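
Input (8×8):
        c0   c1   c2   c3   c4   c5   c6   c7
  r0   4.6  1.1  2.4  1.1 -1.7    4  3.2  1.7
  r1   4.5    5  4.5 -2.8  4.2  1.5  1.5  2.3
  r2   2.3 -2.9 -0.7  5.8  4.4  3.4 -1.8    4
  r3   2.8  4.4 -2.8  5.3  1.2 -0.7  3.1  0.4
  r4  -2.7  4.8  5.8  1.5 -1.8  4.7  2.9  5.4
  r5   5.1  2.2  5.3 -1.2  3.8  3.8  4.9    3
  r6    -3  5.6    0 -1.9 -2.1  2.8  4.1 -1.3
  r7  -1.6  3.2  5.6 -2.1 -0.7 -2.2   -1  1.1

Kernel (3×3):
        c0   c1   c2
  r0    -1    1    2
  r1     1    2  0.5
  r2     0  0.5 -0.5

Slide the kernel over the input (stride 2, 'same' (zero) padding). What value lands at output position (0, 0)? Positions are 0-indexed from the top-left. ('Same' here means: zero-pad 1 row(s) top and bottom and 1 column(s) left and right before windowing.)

9.5

The receptive field on the zero-padded input at this output position is [0 0 0 / 0 4.6 1.1 / 0 4.5 5]. Elementwise product with the kernel and sum: 0·-1 + 0·1 + 0·2 + 0·1 + 4.6·2 + 1.1·0.5 + 4.5·0.5 + 5·-0.5.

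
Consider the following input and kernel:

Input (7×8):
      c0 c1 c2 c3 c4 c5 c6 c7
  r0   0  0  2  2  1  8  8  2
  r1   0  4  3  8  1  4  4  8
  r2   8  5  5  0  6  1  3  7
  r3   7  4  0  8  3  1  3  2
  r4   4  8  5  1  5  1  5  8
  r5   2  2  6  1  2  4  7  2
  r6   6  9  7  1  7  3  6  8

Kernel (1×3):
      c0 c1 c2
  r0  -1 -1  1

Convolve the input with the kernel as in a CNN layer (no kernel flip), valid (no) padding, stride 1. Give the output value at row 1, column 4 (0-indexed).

-1

The receptive field on the input at this output position is [1 4 4]. Elementwise product with the kernel and sum: 1·-1 + 4·-1 + 4·1.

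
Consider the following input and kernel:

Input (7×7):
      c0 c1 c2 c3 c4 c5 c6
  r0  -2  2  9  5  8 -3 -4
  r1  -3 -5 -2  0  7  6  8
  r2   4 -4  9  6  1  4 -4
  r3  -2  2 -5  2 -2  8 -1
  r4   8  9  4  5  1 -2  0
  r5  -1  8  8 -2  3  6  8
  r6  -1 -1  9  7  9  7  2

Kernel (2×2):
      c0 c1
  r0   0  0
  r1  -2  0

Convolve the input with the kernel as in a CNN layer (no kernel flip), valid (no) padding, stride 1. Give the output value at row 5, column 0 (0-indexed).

The receptive field on the input at this output position is [-1 8 / -1 -1]. Elementwise product with the kernel and sum: -1·-2.

2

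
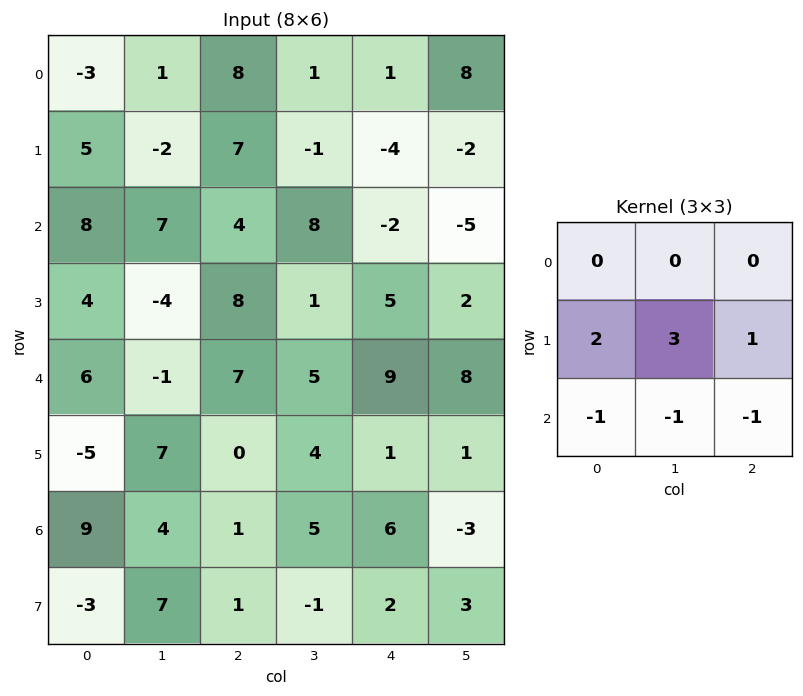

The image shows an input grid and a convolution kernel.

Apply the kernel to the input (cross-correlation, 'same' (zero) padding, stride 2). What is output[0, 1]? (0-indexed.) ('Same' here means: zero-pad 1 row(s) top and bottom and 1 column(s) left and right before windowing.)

The receptive field on the zero-padded input at this output position is [0 0 0 / 1 8 1 / -2 7 -1]. Elementwise product with the kernel and sum: 1·2 + 8·3 + 1·1 + -2·-1 + 7·-1 + -1·-1.

23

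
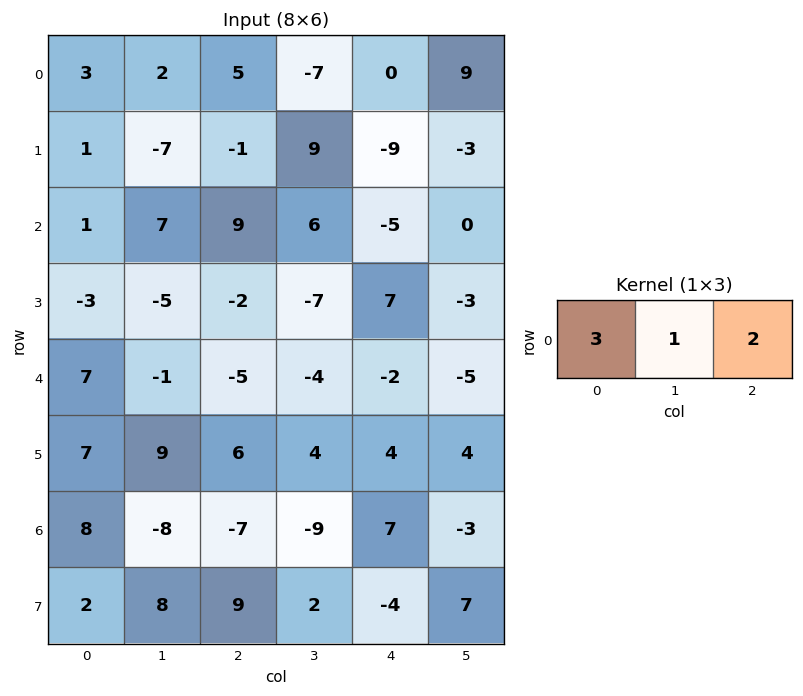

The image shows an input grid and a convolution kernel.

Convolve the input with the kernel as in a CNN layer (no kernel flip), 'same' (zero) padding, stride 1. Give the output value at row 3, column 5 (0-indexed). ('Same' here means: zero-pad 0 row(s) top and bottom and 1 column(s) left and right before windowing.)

18

The receptive field on the zero-padded input at this output position is [7 -3 0]. Elementwise product with the kernel and sum: 7·3 + -3·1 + 0·2.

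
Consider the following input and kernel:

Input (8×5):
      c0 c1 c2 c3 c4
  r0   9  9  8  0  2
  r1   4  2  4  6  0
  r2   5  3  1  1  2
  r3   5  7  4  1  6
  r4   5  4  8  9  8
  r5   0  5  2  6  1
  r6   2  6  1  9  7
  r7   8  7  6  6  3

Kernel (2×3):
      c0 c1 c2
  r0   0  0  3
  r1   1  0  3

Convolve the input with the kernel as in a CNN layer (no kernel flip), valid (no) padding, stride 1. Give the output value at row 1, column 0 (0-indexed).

The receptive field on the input at this output position is [4 2 4 / 5 3 1]. Elementwise product with the kernel and sum: 4·3 + 5·1 + 1·3.

20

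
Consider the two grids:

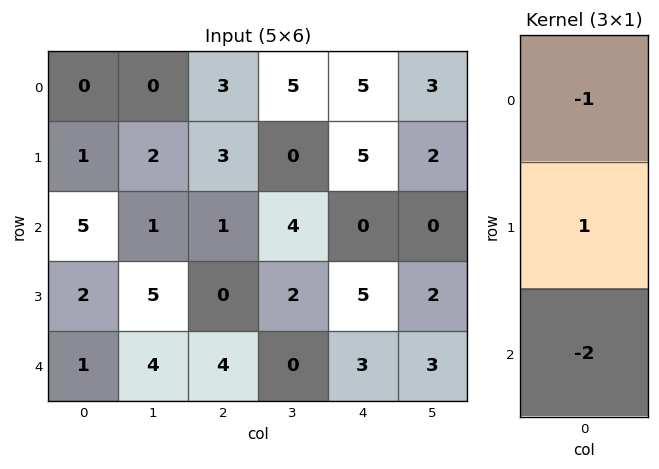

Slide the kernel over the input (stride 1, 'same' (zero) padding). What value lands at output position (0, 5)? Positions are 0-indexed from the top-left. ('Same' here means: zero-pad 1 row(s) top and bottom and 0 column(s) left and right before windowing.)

The receptive field on the zero-padded input at this output position is [0 / 3 / 2]. Elementwise product with the kernel and sum: 0·-1 + 3·1 + 2·-2.

-1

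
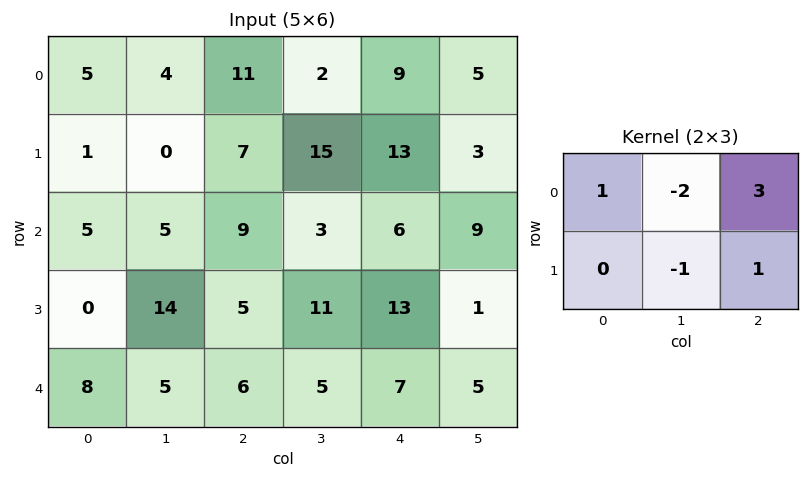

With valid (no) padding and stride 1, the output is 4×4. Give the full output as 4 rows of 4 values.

37 -4 32 -11
26 25 19 1
13 2 23 6
-12 36 24 -14

Output[0,0]: The receptive field on the input at this output position is [5 4 11 / 1 0 7]. Elementwise product with the kernel and sum: 5·1 + 4·-2 + 11·3 + 0·-1 + 7·1.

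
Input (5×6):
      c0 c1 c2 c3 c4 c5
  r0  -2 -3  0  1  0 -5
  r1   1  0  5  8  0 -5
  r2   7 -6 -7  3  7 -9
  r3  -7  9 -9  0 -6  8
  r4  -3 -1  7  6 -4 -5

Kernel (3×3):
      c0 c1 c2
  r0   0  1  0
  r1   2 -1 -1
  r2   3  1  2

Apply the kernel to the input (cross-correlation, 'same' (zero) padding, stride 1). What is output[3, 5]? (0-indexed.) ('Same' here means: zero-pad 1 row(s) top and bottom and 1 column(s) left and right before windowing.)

-46

The receptive field on the zero-padded input at this output position is [7 -9 0 / -6 8 0 / -4 -5 0]. Elementwise product with the kernel and sum: -9·1 + -6·2 + 8·-1 + 0·-1 + -4·3 + -5·1 + 0·2.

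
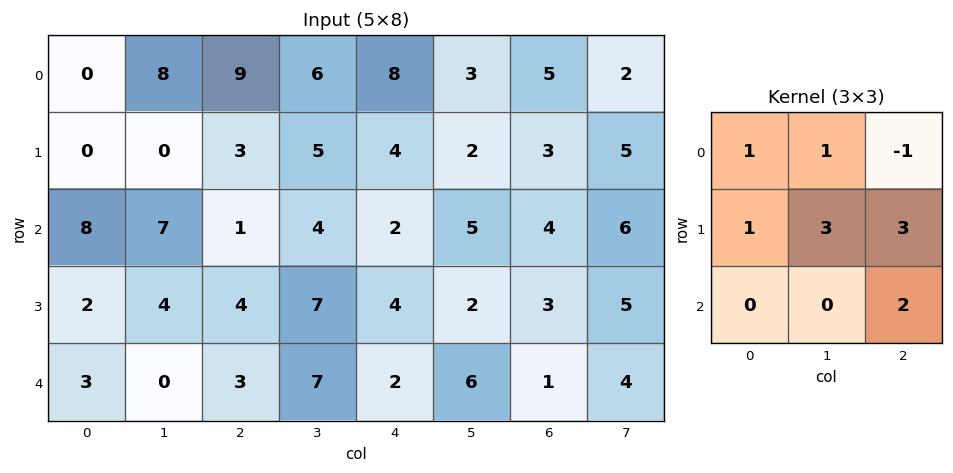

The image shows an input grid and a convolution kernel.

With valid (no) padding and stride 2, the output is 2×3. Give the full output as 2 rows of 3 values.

Output[0,0]: The receptive field on the input at this output position is [0 8 9 / 0 0 3 / 8 7 1]. Elementwise product with the kernel and sum: 0·1 + 8·1 + 9·-1 + 0·1 + 0·3 + 3·3 + 1·2.
Output[0,1]: The receptive field on the input at this output position is [9 6 8 / 3 5 4 / 1 4 2]. Elementwise product with the kernel and sum: 9·1 + 6·1 + 8·-1 + 3·1 + 5·3 + 4·3 + 2·2.

10 41 33
46 44 24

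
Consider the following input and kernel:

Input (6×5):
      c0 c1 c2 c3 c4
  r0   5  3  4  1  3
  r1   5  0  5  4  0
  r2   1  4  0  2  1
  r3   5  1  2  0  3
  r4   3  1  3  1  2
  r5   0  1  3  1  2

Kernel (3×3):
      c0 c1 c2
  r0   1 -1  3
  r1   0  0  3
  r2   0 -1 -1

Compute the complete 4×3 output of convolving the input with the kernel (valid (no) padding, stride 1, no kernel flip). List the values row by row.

25 12 9
17 11 1
-1 6 7
15 -2 14

Output[0,0]: The receptive field on the input at this output position is [5 3 4 / 5 0 5 / 1 4 0]. Elementwise product with the kernel and sum: 5·1 + 3·-1 + 4·3 + 5·3 + 4·-1 + 0·-1.
Output[0,1]: The receptive field on the input at this output position is [3 4 1 / 0 5 4 / 4 0 2]. Elementwise product with the kernel and sum: 3·1 + 4·-1 + 1·3 + 4·3 + 0·-1 + 2·-1.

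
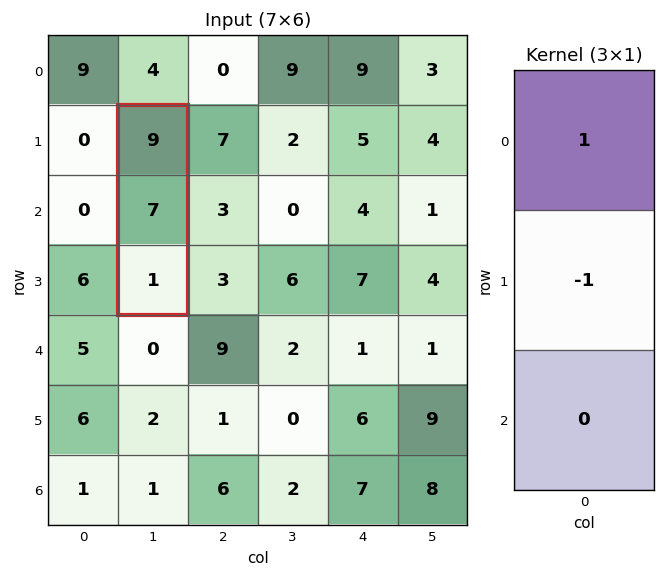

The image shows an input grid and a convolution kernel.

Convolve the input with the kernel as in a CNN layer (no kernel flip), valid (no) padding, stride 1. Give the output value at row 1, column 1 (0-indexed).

2

The receptive field on the input at this output position is [9 / 7 / 1]. Elementwise product with the kernel and sum: 9·1 + 7·-1.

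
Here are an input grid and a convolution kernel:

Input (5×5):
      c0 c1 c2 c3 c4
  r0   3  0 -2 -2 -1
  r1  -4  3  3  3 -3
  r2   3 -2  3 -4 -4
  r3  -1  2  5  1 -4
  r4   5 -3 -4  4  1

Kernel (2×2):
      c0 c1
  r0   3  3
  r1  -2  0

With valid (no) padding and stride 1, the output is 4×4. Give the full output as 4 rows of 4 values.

17 -12 -18 -15
-9 22 12 8
5 -1 -13 -26
-7 27 26 -17

Output[0,0]: The receptive field on the input at this output position is [3 0 / -4 3]. Elementwise product with the kernel and sum: 3·3 + 0·3 + -4·-2.
Output[0,1]: The receptive field on the input at this output position is [0 -2 / 3 3]. Elementwise product with the kernel and sum: 0·3 + -2·3 + 3·-2.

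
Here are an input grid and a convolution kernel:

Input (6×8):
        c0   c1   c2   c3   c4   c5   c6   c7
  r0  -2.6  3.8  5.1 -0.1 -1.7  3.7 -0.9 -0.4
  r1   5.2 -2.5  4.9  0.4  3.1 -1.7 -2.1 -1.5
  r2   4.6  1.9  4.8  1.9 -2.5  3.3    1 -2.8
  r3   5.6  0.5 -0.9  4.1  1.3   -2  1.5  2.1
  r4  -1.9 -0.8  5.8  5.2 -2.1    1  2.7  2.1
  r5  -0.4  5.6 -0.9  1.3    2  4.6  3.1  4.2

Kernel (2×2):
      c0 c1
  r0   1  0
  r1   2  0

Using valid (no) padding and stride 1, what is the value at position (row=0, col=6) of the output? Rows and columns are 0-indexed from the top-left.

The receptive field on the input at this output position is [-0.9 -0.4 / -2.1 -1.5]. Elementwise product with the kernel and sum: -0.9·1 + -2.1·2.

-5.1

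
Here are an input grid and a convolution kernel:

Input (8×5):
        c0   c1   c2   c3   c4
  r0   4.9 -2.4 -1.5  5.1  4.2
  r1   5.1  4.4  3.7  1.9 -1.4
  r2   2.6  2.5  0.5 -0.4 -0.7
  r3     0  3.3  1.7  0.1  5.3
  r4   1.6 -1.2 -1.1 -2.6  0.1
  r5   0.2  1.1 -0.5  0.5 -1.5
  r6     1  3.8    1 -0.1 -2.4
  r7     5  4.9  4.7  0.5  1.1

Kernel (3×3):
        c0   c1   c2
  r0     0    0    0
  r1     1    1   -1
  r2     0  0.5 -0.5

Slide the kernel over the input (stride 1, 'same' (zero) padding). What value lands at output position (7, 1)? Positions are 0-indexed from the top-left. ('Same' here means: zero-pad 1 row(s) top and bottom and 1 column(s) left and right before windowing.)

The receptive field on the zero-padded input at this output position is [1 3.8 1 / 5 4.9 4.7 / 0 0 0]. Elementwise product with the kernel and sum: 5·1 + 4.9·1 + 4.7·-1 + 0·0.5 + 0·-0.5.

5.2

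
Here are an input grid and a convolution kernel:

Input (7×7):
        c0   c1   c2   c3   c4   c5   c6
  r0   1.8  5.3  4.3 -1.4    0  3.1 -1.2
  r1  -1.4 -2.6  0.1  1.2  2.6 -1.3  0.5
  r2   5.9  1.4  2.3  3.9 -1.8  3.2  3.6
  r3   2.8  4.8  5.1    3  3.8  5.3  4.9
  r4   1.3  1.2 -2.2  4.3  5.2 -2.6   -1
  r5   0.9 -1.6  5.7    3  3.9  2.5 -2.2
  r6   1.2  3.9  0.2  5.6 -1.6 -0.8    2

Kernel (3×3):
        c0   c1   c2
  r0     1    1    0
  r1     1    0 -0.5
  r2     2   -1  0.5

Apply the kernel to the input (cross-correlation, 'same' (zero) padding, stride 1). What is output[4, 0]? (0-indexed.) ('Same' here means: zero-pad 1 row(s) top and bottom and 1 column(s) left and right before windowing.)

The receptive field on the zero-padded input at this output position is [0 2.8 4.8 / 0 1.3 1.2 / 0 0.9 -1.6]. Elementwise product with the kernel and sum: 0·1 + 2.8·1 + 0·1 + 1.2·-0.5 + 0·2 + 0.9·-1 + -1.6·0.5.

0.5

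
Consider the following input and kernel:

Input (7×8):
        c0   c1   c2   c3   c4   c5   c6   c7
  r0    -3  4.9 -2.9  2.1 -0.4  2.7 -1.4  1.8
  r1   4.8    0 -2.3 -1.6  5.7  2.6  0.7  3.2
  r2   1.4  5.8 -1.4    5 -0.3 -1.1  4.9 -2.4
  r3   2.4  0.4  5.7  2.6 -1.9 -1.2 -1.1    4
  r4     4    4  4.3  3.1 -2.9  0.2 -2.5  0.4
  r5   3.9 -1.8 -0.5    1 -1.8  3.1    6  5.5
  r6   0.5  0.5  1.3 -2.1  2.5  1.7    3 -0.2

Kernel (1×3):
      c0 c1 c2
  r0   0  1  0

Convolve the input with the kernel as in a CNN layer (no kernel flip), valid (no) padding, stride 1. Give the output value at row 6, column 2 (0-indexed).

-2.1

The receptive field on the input at this output position is [1.3 -2.1 2.5]. Elementwise product with the kernel and sum: -2.1·1.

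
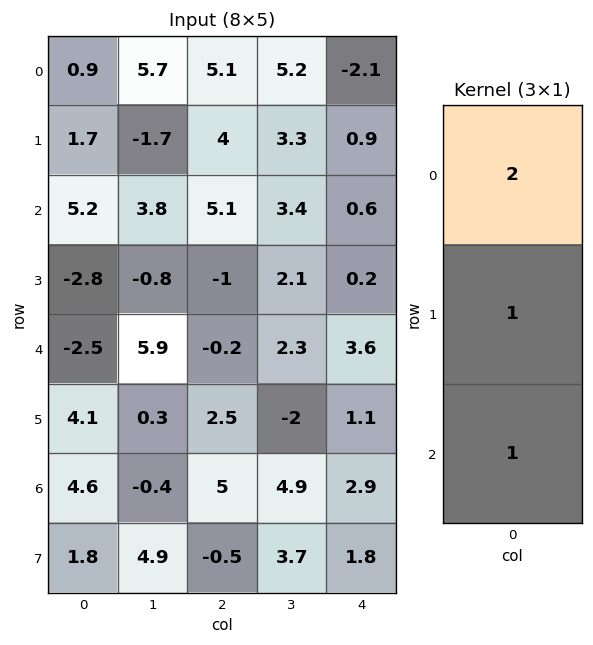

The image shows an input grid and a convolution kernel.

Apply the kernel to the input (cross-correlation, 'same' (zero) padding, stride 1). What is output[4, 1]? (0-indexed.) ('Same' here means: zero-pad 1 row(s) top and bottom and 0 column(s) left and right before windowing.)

The receptive field on the zero-padded input at this output position is [-0.8 / 5.9 / 0.3]. Elementwise product with the kernel and sum: -0.8·2 + 5.9·1 + 0.3·1.

4.6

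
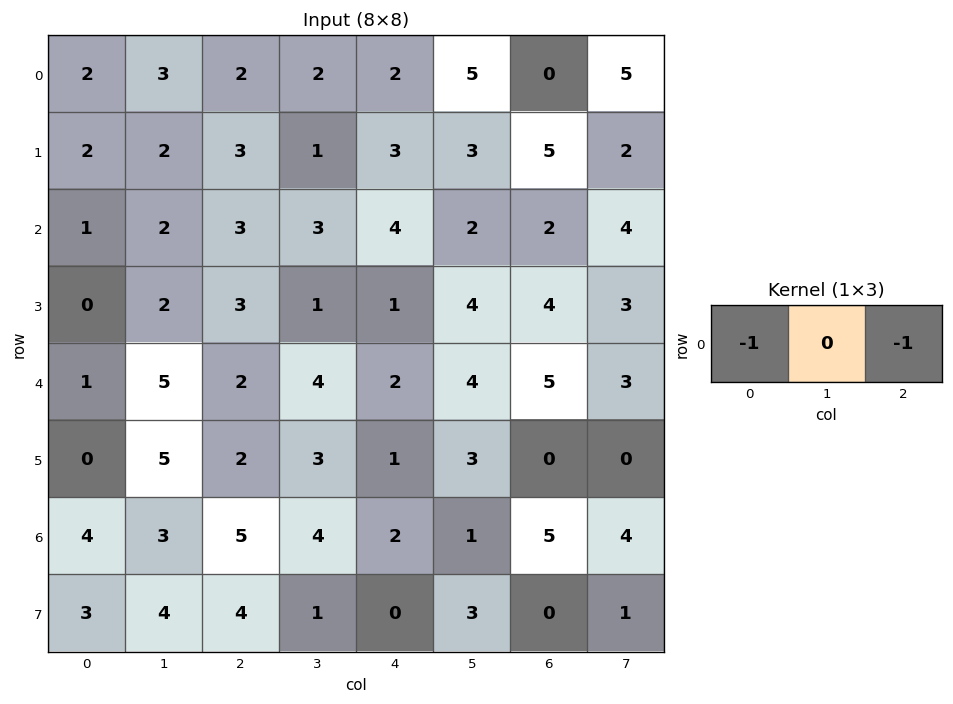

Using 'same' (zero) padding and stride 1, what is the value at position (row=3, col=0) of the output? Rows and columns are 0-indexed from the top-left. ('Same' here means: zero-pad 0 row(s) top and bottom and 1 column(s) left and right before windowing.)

The receptive field on the zero-padded input at this output position is [0 0 2]. Elementwise product with the kernel and sum: 0·-1 + 2·-1.

-2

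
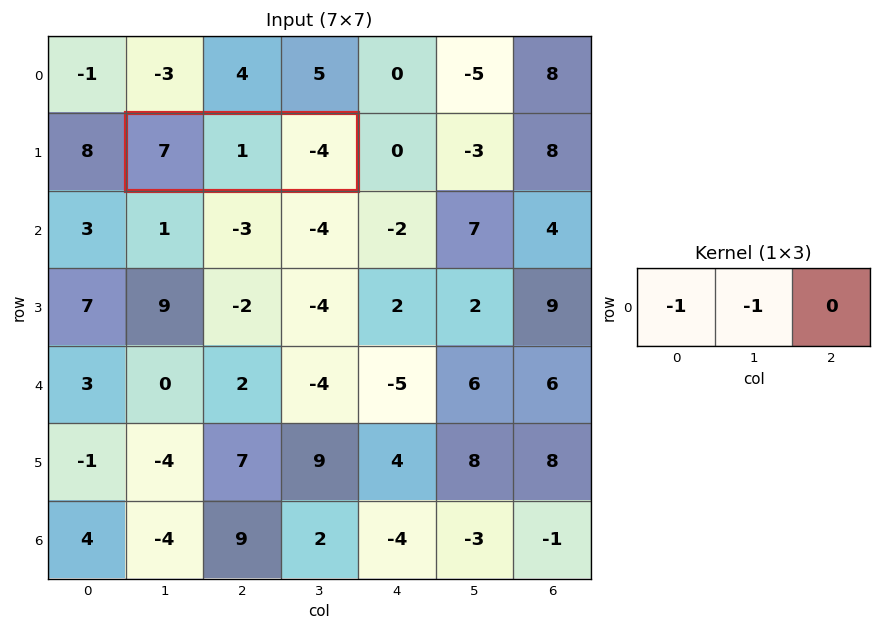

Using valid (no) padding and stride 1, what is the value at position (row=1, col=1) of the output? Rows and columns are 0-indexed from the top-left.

-8

The receptive field on the input at this output position is [7 1 -4]. Elementwise product with the kernel and sum: 7·-1 + 1·-1.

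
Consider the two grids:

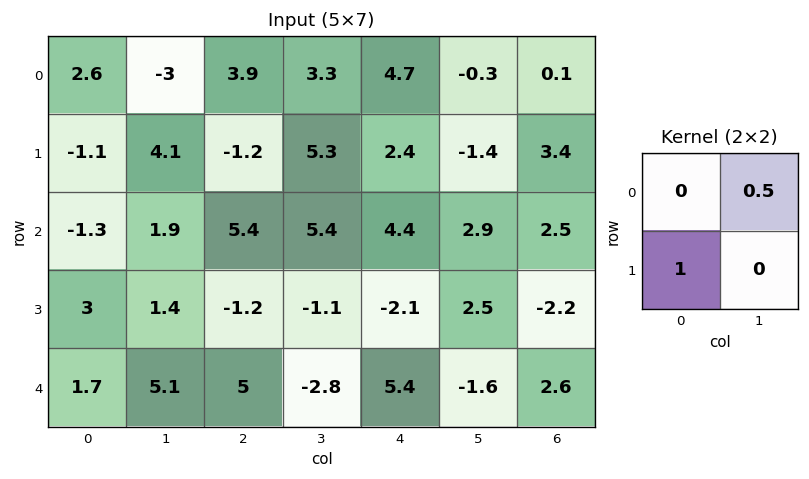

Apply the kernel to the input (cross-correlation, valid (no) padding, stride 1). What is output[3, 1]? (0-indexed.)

4.5

The receptive field on the input at this output position is [1.4 -1.2 / 5.1 5]. Elementwise product with the kernel and sum: -1.2·0.5 + 5.1·1.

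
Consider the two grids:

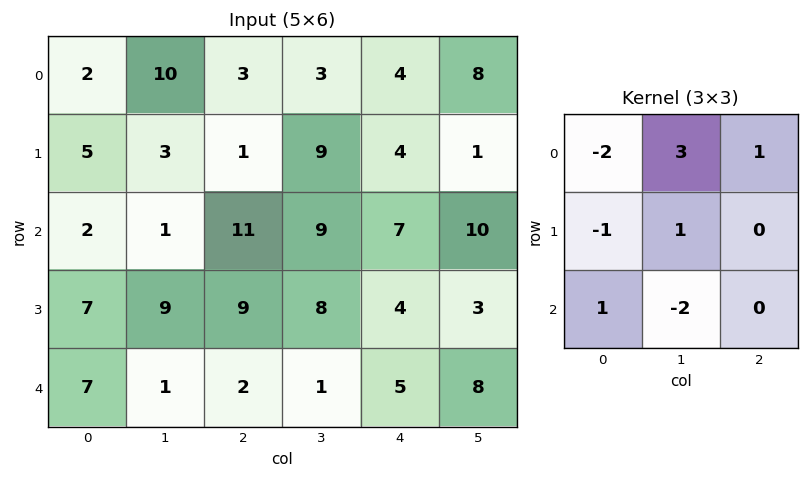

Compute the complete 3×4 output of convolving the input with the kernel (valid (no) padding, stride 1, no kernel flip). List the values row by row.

Output[0,0]: The receptive field on the input at this output position is [2 10 3 / 5 3 1 / 2 1 11]. Elementwise product with the kernel and sum: 2·-2 + 10·3 + 3·1 + 5·-1 + 3·1 + 2·1 + 1·-2.

27 -31 8 4
-12 7 20 -7
17 37 11 0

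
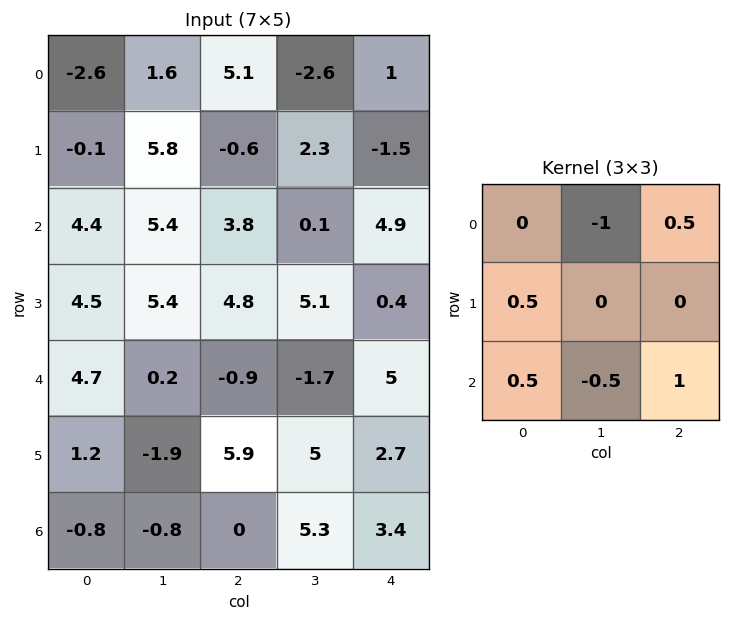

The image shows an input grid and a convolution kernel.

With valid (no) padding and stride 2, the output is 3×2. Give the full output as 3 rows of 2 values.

Output[0,0]: The receptive field on the input at this output position is [-2.6 1.6 5.1 / -0.1 5.8 -0.6 / 4.4 5.4 3.8]. Elementwise product with the kernel and sum: 1.6·-1 + 5.1·0.5 + -0.1·0.5 + 4.4·0.5 + 5.4·-0.5 + 3.8·1.
Output[0,1]: The receptive field on the input at this output position is [5.1 -2.6 1 / -0.6 2.3 -1.5 / 3.8 0.1 4.9]. Elementwise product with the kernel and sum: -2.6·-1 + 1·0.5 + -0.6·0.5 + 3.8·0.5 + 0.1·-0.5 + 4.9·1.

4.2 9.55
0.1 10.15
-0.05 7.9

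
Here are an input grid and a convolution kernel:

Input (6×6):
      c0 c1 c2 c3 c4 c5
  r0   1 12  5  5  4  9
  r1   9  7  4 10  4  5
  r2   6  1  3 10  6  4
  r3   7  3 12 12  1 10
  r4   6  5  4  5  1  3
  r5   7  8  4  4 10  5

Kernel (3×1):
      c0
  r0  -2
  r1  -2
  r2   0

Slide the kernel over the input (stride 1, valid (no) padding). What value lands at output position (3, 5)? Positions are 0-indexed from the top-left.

The receptive field on the input at this output position is [10 / 3 / 5]. Elementwise product with the kernel and sum: 10·-2 + 3·-2.

-26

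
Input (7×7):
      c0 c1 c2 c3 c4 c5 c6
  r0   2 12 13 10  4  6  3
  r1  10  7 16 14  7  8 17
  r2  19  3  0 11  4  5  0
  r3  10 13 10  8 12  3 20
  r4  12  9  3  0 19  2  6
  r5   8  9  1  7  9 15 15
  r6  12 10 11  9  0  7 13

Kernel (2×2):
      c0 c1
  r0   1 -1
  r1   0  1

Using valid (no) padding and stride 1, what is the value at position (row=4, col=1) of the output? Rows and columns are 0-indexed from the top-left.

The receptive field on the input at this output position is [9 3 / 9 1]. Elementwise product with the kernel and sum: 9·1 + 3·-1 + 1·1.

7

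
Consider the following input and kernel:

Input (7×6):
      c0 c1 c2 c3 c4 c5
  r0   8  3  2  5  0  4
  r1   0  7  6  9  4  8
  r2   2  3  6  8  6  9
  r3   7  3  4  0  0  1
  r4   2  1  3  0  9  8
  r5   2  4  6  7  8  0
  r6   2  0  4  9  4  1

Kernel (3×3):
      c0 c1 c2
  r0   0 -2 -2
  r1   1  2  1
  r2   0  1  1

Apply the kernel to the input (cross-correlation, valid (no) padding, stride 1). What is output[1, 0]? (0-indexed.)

-5

The receptive field on the input at this output position is [0 7 6 / 2 3 6 / 7 3 4]. Elementwise product with the kernel and sum: 7·-2 + 6·-2 + 2·1 + 3·2 + 6·1 + 3·1 + 4·1.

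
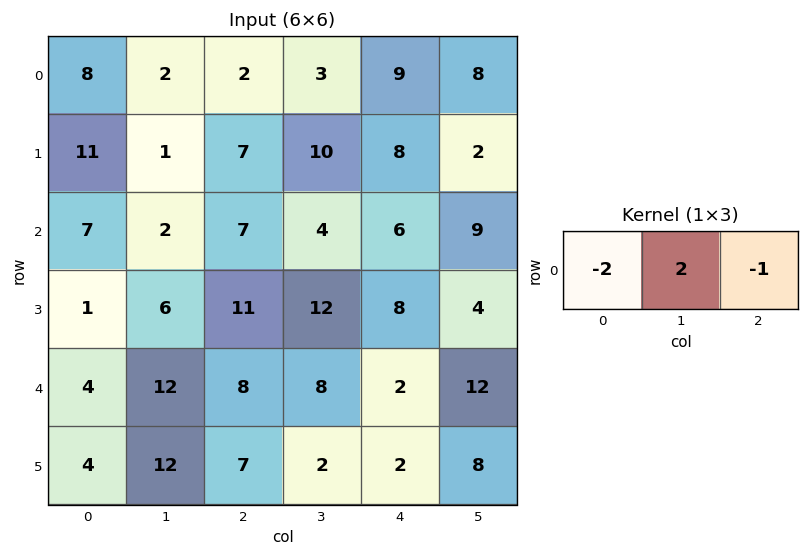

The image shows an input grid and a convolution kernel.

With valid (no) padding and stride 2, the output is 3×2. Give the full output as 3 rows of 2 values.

Output[0,0]: The receptive field on the input at this output position is [8 2 2]. Elementwise product with the kernel and sum: 8·-2 + 2·2 + 2·-1.

-14 -7
-17 -12
8 -2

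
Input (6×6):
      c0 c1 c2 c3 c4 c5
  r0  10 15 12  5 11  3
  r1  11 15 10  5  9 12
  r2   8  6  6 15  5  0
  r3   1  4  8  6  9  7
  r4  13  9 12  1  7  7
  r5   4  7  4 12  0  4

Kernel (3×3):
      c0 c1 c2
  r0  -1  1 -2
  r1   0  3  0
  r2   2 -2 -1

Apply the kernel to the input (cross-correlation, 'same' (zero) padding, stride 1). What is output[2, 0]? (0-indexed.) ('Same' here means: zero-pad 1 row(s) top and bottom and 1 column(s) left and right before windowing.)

-1

The receptive field on the zero-padded input at this output position is [0 11 15 / 0 8 6 / 0 1 4]. Elementwise product with the kernel and sum: 0·-1 + 11·1 + 15·-2 + 8·3 + 0·2 + 1·-2 + 4·-1.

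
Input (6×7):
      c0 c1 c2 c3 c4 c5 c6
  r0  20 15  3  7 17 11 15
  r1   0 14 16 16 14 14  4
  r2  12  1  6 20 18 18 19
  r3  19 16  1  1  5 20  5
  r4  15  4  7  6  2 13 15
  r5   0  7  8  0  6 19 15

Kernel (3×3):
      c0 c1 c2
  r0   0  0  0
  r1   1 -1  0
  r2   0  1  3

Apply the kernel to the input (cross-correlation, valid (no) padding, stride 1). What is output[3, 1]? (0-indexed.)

The receptive field on the input at this output position is [16 1 1 / 4 7 6 / 7 8 0]. Elementwise product with the kernel and sum: 4·1 + 7·-1 + 8·1 + 0·3.

5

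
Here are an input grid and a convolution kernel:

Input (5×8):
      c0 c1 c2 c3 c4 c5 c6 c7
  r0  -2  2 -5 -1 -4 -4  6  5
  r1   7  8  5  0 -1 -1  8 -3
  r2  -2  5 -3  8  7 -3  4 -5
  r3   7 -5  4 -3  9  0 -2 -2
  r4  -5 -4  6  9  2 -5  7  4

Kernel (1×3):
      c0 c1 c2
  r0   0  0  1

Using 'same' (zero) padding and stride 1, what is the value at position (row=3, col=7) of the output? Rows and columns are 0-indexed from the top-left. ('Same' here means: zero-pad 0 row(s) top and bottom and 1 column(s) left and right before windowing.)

0

The receptive field on the zero-padded input at this output position is [-2 -2 0]. Elementwise product with the kernel and sum: 0·1.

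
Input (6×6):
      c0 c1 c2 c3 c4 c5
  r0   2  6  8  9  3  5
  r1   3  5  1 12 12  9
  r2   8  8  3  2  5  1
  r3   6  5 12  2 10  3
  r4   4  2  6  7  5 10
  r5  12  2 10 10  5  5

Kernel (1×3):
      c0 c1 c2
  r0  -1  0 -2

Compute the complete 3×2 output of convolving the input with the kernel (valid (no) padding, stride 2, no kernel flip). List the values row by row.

Output[0,0]: The receptive field on the input at this output position is [2 6 8]. Elementwise product with the kernel and sum: 2·-1 + 8·-2.

-18 -14
-14 -13
-16 -16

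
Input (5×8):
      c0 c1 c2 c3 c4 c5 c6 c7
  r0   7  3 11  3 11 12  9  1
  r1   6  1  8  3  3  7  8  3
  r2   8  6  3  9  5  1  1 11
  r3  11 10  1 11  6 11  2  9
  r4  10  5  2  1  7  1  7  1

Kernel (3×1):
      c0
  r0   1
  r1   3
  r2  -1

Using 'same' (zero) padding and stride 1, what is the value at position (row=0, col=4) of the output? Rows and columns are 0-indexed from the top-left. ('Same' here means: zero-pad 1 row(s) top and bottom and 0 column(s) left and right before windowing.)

The receptive field on the zero-padded input at this output position is [0 / 11 / 3]. Elementwise product with the kernel and sum: 0·1 + 11·3 + 3·-1.

30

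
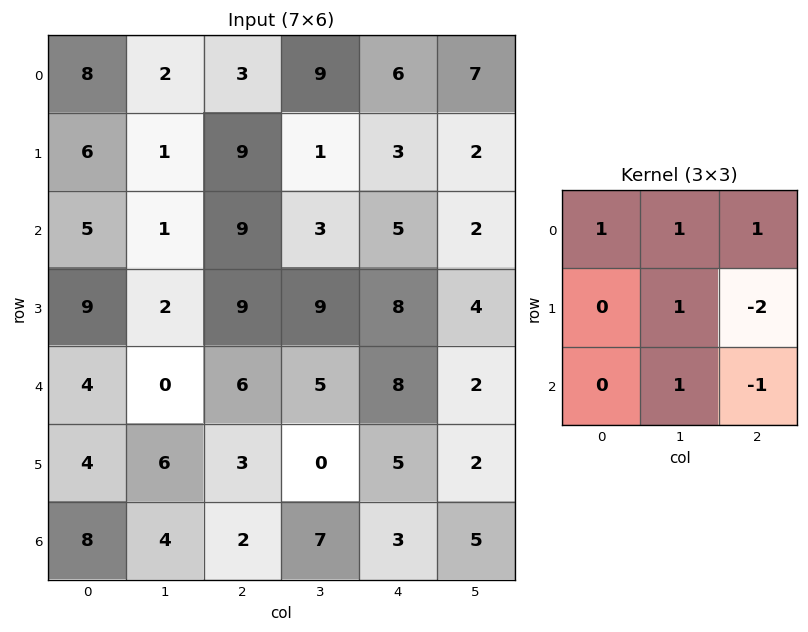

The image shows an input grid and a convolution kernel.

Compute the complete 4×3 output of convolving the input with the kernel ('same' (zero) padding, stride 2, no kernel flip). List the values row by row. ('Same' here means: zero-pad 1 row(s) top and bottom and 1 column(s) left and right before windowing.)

9 -7 -7
17 14 11
13 19 28
10 -3 0

Output[0,0]: The receptive field on the zero-padded input at this output position is [0 0 0 / 0 8 2 / 0 6 1]. Elementwise product with the kernel and sum: 0·1 + 0·1 + 0·1 + 8·1 + 2·-2 + 6·1 + 1·-1.
Output[0,1]: The receptive field on the zero-padded input at this output position is [0 0 0 / 2 3 9 / 1 9 1]. Elementwise product with the kernel and sum: 0·1 + 0·1 + 0·1 + 3·1 + 9·-2 + 9·1 + 1·-1.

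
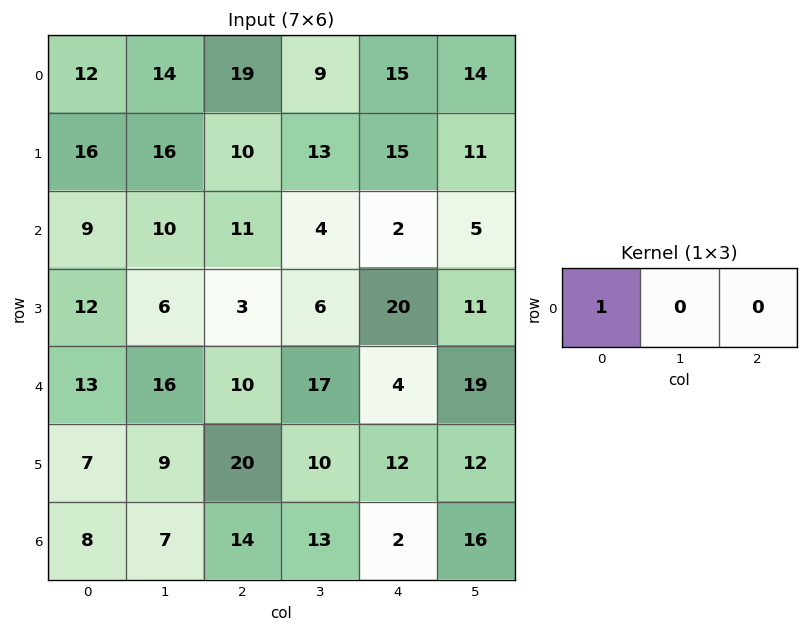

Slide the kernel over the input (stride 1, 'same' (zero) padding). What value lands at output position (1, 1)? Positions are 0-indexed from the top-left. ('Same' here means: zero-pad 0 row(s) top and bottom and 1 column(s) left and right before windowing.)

16

The receptive field on the zero-padded input at this output position is [16 16 10]. Elementwise product with the kernel and sum: 16·1.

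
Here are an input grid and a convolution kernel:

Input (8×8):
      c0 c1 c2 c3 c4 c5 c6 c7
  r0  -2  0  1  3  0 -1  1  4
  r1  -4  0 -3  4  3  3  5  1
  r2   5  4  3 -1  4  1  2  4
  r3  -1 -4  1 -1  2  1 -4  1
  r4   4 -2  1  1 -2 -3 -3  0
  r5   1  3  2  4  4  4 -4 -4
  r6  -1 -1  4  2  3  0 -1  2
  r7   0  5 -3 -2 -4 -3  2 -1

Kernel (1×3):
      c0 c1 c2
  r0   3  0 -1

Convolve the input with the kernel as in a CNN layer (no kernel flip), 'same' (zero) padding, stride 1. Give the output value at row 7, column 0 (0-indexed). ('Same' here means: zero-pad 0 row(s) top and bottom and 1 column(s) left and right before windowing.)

-5

The receptive field on the zero-padded input at this output position is [0 0 5]. Elementwise product with the kernel and sum: 0·3 + 5·-1.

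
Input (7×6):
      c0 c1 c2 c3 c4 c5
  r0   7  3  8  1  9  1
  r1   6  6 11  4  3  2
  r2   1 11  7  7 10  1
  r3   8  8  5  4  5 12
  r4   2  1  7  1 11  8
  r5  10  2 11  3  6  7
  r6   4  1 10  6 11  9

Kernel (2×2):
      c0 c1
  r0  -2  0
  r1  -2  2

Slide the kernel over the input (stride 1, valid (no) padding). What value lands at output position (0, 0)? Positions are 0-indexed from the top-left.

The receptive field on the input at this output position is [7 3 / 6 6]. Elementwise product with the kernel and sum: 7·-2 + 6·-2 + 6·2.

-14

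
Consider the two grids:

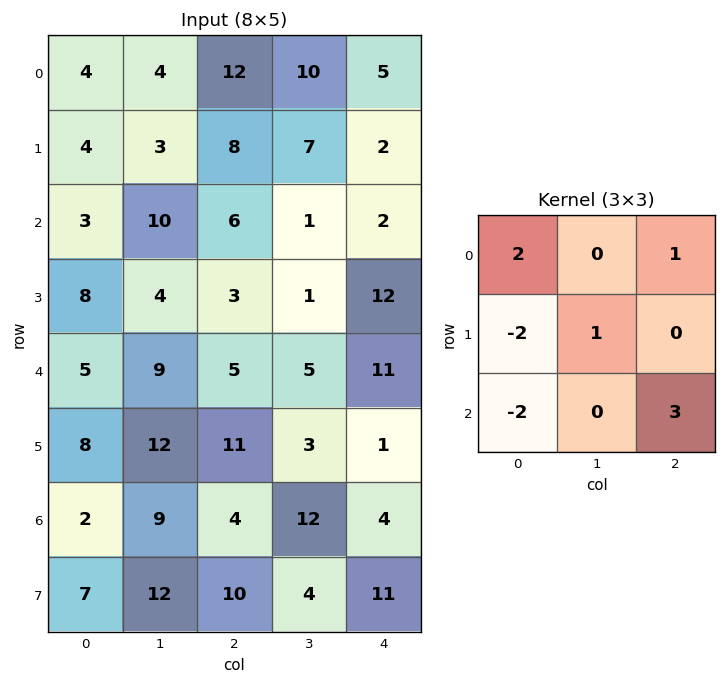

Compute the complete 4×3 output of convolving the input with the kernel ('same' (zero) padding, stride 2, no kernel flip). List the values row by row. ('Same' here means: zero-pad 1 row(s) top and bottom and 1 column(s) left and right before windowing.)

Output[0,0]: The receptive field on the zero-padded input at this output position is [0 0 0 / 0 4 4 / 0 4 3]. Elementwise product with the kernel and sum: 0·2 + 0·1 + 0·-2 + 4·1 + 0·-2 + 3·3.
Output[0,1]: The receptive field on the zero-padded input at this output position is [0 0 0 / 4 12 10 / 3 8 7]. Elementwise product with the kernel and sum: 0·2 + 0·1 + 4·-2 + 12·1 + 3·-2 + 7·3.

13 19 -29
18 -6 12
45 -19 -3
50 1 -22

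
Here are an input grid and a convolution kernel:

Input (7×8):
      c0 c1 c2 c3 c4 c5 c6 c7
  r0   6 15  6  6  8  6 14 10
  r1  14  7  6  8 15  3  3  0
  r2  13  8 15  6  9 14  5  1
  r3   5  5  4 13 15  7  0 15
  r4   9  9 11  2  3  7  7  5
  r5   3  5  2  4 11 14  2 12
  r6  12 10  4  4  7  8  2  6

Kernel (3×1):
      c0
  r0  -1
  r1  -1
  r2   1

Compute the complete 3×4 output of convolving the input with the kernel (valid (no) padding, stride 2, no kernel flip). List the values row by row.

-7 3 -14 -12
-9 -8 -21 2
0 -9 -7 -7

Output[0,0]: The receptive field on the input at this output position is [6 / 14 / 13]. Elementwise product with the kernel and sum: 6·-1 + 14·-1 + 13·1.
Output[0,1]: The receptive field on the input at this output position is [6 / 6 / 15]. Elementwise product with the kernel and sum: 6·-1 + 6·-1 + 15·1.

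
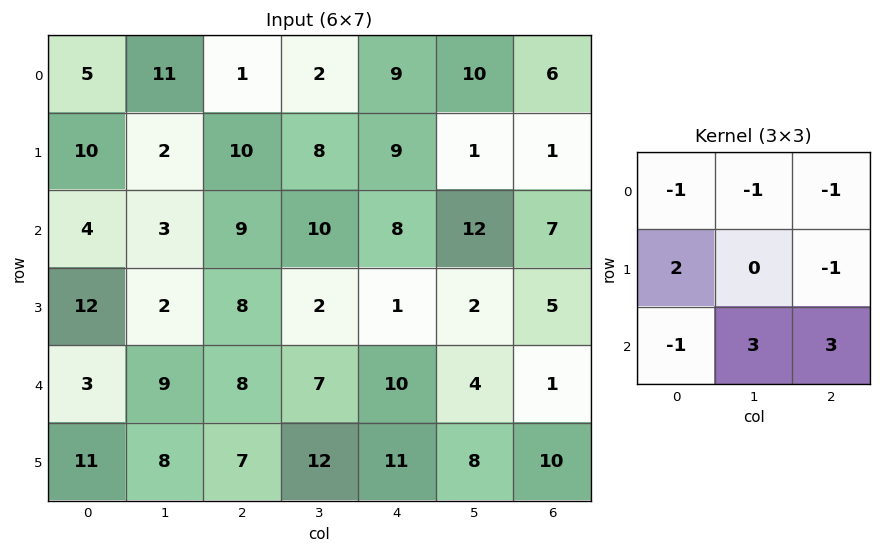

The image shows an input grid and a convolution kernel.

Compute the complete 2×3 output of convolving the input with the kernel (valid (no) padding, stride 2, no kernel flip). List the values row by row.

25 44 41
48 31 -25

Output[0,0]: The receptive field on the input at this output position is [5 11 1 / 10 2 10 / 4 3 9]. Elementwise product with the kernel and sum: 5·-1 + 11·-1 + 1·-1 + 10·2 + 10·-1 + 4·-1 + 3·3 + 9·3.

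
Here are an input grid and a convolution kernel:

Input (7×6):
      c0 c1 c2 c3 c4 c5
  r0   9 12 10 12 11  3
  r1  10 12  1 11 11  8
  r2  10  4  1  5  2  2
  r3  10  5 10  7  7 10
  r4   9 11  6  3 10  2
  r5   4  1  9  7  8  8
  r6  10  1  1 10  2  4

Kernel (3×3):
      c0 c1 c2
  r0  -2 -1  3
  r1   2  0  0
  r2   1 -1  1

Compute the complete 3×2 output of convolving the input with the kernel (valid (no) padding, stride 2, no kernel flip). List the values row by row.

Output[0,0]: The receptive field on the input at this output position is [9 12 10 / 10 12 1 / 10 4 1]. Elementwise product with the kernel and sum: 9·-2 + 12·-1 + 10·3 + 10·2 + 10·1 + 4·-1 + 1·1.
Output[0,1]: The receptive field on the input at this output position is [10 12 11 / 1 11 11 / 1 5 2]. Elementwise product with the kernel and sum: 10·-2 + 12·-1 + 11·3 + 1·2 + 1·1 + 5·-1 + 2·1.

27 1
3 32
7 26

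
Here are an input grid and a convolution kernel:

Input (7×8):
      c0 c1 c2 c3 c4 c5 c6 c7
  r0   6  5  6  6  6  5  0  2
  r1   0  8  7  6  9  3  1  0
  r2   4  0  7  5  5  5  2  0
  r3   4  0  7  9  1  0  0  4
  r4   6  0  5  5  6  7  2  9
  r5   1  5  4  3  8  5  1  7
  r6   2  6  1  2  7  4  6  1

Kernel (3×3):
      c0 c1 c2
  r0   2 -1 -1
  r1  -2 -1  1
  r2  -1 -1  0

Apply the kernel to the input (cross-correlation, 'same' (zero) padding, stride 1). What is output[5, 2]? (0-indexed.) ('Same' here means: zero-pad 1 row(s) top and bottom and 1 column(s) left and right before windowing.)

The receptive field on the zero-padded input at this output position is [0 5 5 / 5 4 3 / 6 1 2]. Elementwise product with the kernel and sum: 0·2 + 5·-1 + 5·-1 + 5·-2 + 4·-1 + 3·1 + 6·-1 + 1·-1.

-28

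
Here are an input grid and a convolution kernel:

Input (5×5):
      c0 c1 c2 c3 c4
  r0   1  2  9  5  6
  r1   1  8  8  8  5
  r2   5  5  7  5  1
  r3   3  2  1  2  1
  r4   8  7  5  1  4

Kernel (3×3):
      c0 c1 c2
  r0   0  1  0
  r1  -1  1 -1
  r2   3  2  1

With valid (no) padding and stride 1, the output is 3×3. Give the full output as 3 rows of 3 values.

33 35 32
15 15 13
46 36 26

Output[0,0]: The receptive field on the input at this output position is [1 2 9 / 1 8 8 / 5 5 7]. Elementwise product with the kernel and sum: 2·1 + 1·-1 + 8·1 + 8·-1 + 5·3 + 5·2 + 7·1.
Output[0,1]: The receptive field on the input at this output position is [2 9 5 / 8 8 8 / 5 7 5]. Elementwise product with the kernel and sum: 9·1 + 8·-1 + 8·1 + 8·-1 + 5·3 + 7·2 + 5·1.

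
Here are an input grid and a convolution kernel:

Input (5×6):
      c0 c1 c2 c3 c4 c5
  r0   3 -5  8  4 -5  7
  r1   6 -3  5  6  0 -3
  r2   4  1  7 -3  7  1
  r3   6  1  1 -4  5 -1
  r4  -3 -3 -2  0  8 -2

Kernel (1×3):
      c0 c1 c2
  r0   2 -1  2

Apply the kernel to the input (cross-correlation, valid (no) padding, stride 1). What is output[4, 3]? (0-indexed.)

-12

The receptive field on the input at this output position is [0 8 -2]. Elementwise product with the kernel and sum: 0·2 + 8·-1 + -2·2.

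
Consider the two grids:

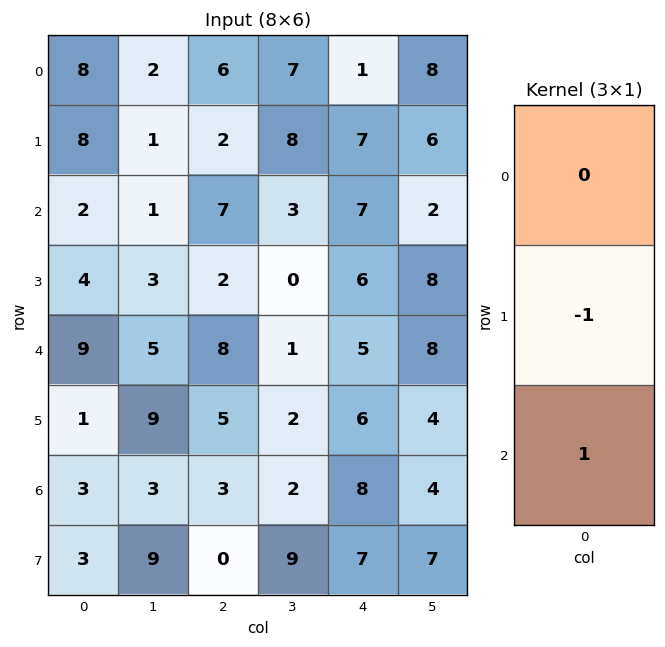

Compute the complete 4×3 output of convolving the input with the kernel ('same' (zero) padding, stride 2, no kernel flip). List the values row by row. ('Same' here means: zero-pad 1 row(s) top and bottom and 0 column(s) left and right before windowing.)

Output[0,0]: The receptive field on the zero-padded input at this output position is [0 / 8 / 8]. Elementwise product with the kernel and sum: 8·-1 + 8·1.

0 -4 6
2 -5 -1
-8 -3 1
0 -3 -1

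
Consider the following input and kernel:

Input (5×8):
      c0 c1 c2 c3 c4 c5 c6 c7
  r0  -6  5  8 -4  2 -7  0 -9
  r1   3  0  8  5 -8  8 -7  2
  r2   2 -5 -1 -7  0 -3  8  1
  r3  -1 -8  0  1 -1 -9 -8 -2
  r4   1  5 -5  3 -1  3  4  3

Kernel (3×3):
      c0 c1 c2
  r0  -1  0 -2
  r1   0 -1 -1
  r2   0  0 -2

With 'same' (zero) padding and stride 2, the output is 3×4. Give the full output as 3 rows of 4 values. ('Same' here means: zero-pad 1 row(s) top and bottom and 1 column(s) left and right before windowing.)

1 -14 -11 5
19 -4 0 -17
10 8 15 6

Output[0,0]: The receptive field on the zero-padded input at this output position is [0 0 0 / 0 -6 5 / 0 3 0]. Elementwise product with the kernel and sum: 0·-1 + 0·-2 + -6·-1 + 5·-1 + 0·-2.
Output[0,1]: The receptive field on the zero-padded input at this output position is [0 0 0 / 5 8 -4 / 0 8 5]. Elementwise product with the kernel and sum: 0·-1 + 0·-2 + 8·-1 + -4·-1 + 5·-2.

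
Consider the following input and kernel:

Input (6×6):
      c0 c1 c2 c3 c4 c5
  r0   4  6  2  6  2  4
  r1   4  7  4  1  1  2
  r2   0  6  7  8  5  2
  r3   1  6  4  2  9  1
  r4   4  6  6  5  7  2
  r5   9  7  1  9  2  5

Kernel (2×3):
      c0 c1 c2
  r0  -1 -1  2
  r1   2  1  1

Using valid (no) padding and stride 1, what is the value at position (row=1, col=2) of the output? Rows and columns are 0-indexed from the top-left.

The receptive field on the input at this output position is [4 1 1 / 7 8 5]. Elementwise product with the kernel and sum: 4·-1 + 1·-1 + 1·2 + 7·2 + 8·1 + 5·1.

24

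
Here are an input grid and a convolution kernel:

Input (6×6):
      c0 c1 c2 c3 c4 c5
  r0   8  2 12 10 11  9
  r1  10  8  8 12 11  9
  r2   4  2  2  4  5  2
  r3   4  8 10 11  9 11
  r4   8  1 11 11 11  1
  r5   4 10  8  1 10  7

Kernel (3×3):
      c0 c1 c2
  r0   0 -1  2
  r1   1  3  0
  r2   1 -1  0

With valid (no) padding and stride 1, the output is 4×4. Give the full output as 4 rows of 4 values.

58 40 54 51
14 22 23 28
37 34 49 37
17 48 58 48

Output[0,0]: The receptive field on the input at this output position is [8 2 12 / 10 8 8 / 4 2 2]. Elementwise product with the kernel and sum: 2·-1 + 12·2 + 10·1 + 8·3 + 4·1 + 2·-1.
Output[0,1]: The receptive field on the input at this output position is [2 12 10 / 8 8 12 / 2 2 4]. Elementwise product with the kernel and sum: 12·-1 + 10·2 + 8·1 + 8·3 + 2·1 + 2·-1.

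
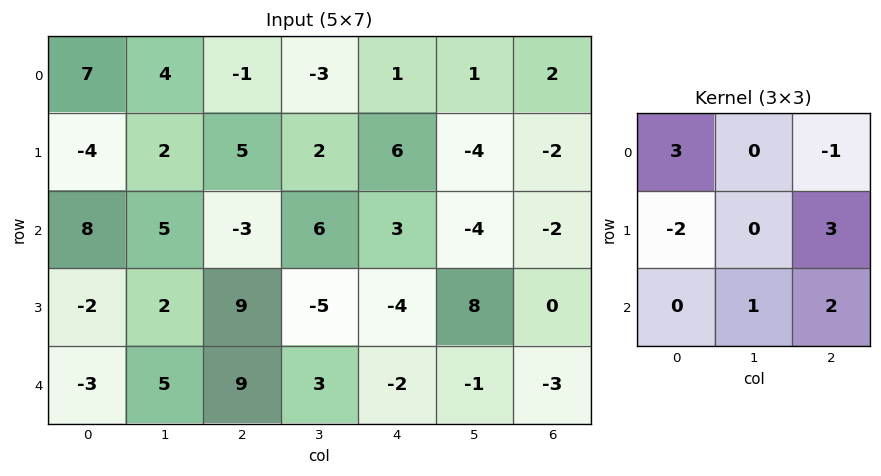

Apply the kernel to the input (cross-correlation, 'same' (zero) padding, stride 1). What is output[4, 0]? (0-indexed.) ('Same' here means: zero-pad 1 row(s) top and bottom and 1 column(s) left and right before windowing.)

The receptive field on the zero-padded input at this output position is [0 -2 2 / 0 -3 5 / 0 0 0]. Elementwise product with the kernel and sum: 0·3 + 2·-1 + 0·-2 + 5·3 + 0·1 + 0·2.

13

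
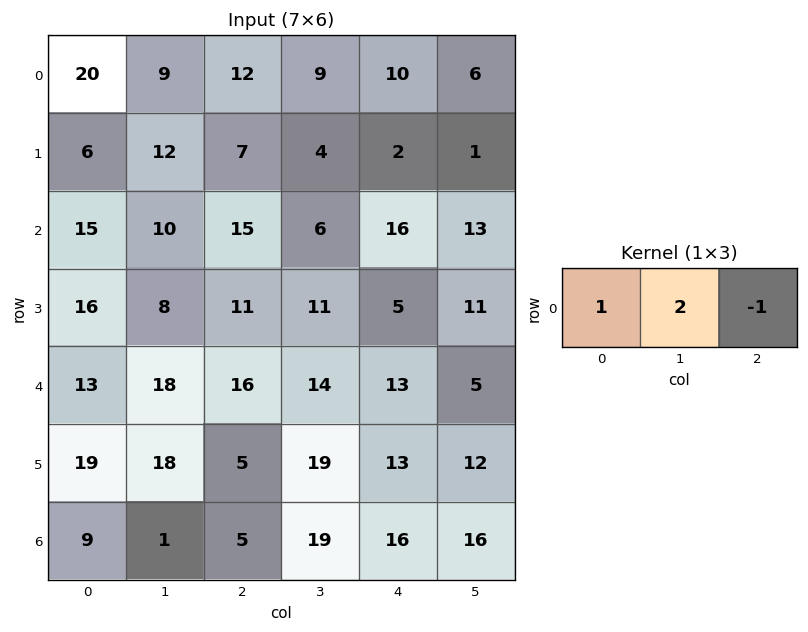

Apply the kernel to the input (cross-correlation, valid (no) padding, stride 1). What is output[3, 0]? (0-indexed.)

21

The receptive field on the input at this output position is [16 8 11]. Elementwise product with the kernel and sum: 16·1 + 8·2 + 11·-1.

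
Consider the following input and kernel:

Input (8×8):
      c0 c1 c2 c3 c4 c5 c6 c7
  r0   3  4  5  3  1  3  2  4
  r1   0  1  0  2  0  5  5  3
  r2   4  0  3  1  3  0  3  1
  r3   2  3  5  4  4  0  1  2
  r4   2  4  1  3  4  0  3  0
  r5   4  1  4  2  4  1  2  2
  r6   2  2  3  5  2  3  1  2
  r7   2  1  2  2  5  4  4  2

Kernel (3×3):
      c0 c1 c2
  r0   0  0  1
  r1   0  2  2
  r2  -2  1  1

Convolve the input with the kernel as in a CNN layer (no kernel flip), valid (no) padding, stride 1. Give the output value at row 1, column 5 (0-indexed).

The receptive field on the input at this output position is [5 5 3 / 0 3 1 / 0 1 2]. Elementwise product with the kernel and sum: 3·1 + 3·2 + 1·2 + 0·-2 + 1·1 + 2·1.

14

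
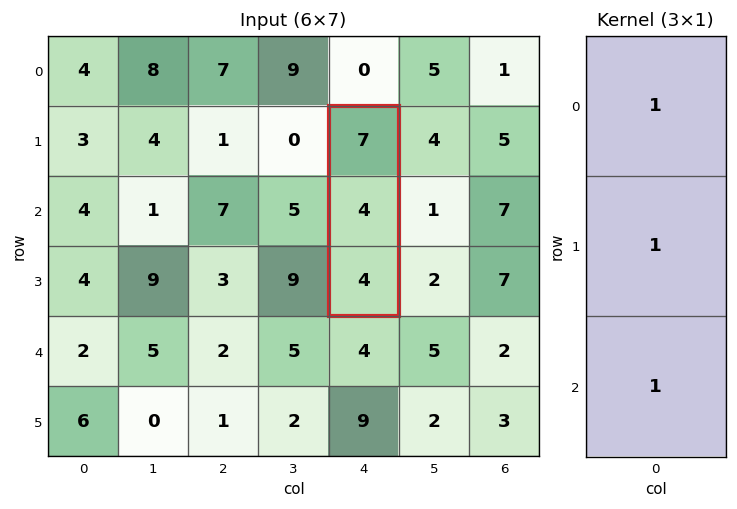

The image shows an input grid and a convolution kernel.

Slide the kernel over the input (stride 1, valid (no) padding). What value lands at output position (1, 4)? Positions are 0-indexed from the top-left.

The receptive field on the input at this output position is [7 / 4 / 4]. Elementwise product with the kernel and sum: 7·1 + 4·1 + 4·1.

15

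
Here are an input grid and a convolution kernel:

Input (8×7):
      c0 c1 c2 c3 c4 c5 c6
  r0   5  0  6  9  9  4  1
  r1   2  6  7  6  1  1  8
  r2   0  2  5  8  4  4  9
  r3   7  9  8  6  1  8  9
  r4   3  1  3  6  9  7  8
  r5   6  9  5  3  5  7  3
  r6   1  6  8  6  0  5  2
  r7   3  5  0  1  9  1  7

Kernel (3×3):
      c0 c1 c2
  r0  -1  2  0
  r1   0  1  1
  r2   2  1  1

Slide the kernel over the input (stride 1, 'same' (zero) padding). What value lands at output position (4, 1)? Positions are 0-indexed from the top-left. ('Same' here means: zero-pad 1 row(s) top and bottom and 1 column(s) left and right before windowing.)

41

The receptive field on the zero-padded input at this output position is [7 9 8 / 3 1 3 / 6 9 5]. Elementwise product with the kernel and sum: 7·-1 + 9·2 + 1·1 + 3·1 + 6·2 + 9·1 + 5·1.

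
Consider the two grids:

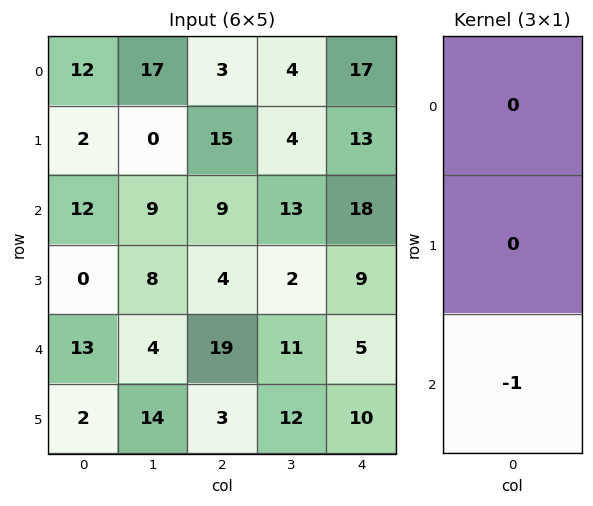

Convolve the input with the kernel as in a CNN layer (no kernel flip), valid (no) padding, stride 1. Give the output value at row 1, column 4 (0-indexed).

-9

The receptive field on the input at this output position is [13 / 18 / 9]. Elementwise product with the kernel and sum: 9·-1.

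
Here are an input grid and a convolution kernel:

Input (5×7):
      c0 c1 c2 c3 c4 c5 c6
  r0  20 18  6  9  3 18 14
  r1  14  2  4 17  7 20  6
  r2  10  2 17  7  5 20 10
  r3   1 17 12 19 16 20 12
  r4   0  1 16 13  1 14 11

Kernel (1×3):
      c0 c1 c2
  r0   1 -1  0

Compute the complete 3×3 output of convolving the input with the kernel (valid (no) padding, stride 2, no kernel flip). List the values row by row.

2 -3 -15
8 10 -15
-1 3 -13

Output[0,0]: The receptive field on the input at this output position is [20 18 6]. Elementwise product with the kernel and sum: 20·1 + 18·-1.
Output[0,1]: The receptive field on the input at this output position is [6 9 3]. Elementwise product with the kernel and sum: 6·1 + 9·-1.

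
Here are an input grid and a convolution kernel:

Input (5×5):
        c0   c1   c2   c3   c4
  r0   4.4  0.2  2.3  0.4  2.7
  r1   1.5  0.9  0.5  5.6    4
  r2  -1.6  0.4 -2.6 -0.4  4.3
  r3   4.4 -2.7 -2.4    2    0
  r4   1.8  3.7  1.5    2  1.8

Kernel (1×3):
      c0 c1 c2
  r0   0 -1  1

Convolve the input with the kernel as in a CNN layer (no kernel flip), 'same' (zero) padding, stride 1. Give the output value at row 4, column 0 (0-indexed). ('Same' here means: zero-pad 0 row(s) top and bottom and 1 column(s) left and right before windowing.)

The receptive field on the zero-padded input at this output position is [0 1.8 3.7]. Elementwise product with the kernel and sum: 1.8·-1 + 3.7·1.

1.9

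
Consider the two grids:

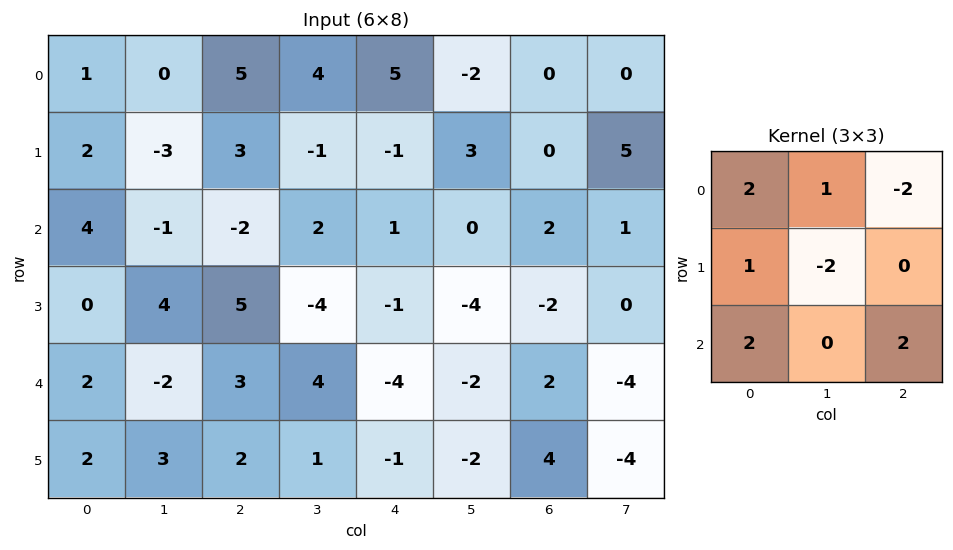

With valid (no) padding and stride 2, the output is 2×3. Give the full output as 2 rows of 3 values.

Output[0,0]: The receptive field on the input at this output position is [1 0 5 / 2 -3 3 / 4 -1 -2]. Elementwise product with the kernel and sum: 1·2 + 0·1 + 5·-2 + 2·1 + -3·-2 + 4·2 + -2·2.

4 7 7
13 7 1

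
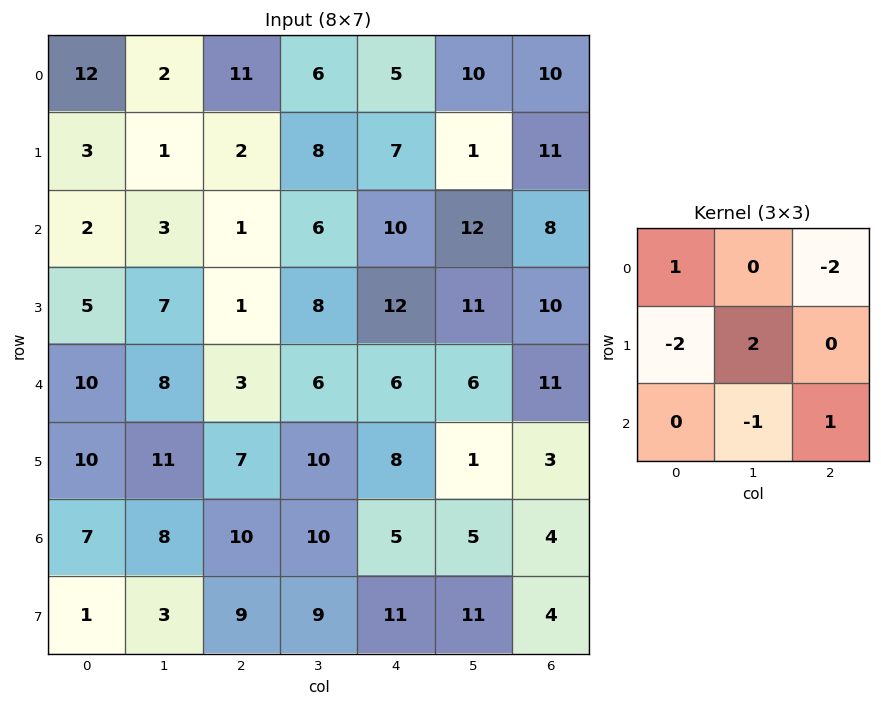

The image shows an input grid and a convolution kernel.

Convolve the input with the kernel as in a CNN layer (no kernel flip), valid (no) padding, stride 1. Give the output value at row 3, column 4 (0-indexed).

The receptive field on the input at this output position is [12 11 10 / 6 6 11 / 8 1 3]. Elementwise product with the kernel and sum: 12·1 + 10·-2 + 6·-2 + 6·2 + 1·-1 + 3·1.

-6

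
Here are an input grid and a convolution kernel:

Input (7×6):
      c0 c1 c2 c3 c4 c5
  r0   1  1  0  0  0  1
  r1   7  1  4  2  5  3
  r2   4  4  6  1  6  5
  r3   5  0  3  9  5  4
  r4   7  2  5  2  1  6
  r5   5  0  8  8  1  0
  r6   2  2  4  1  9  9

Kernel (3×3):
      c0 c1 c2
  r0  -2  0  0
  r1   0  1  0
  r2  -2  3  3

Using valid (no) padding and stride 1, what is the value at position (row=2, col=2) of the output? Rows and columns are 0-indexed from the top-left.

The receptive field on the input at this output position is [6 1 6 / 3 9 5 / 5 2 1]. Elementwise product with the kernel and sum: 6·-2 + 9·1 + 5·-2 + 2·3 + 1·3.

-4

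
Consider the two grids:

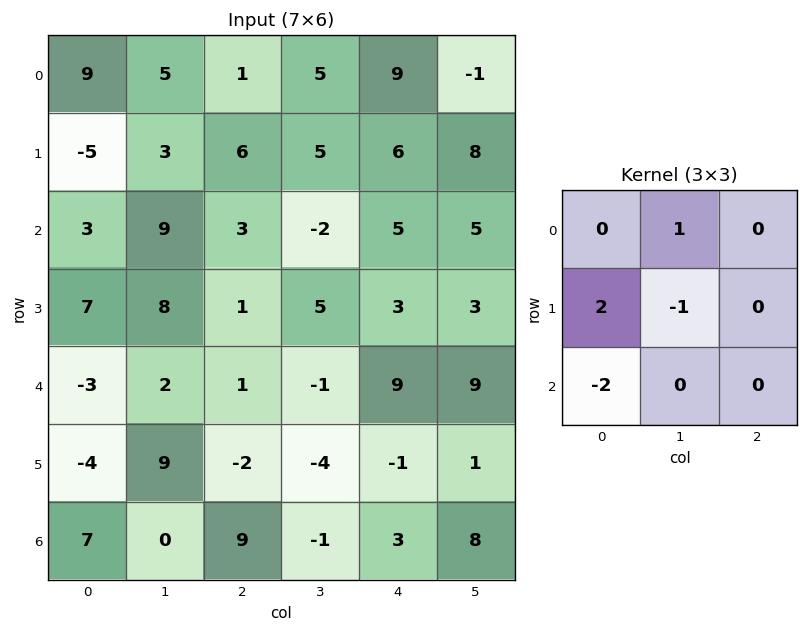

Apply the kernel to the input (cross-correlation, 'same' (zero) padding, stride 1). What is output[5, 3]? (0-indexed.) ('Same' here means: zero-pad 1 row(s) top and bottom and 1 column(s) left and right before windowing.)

The receptive field on the zero-padded input at this output position is [1 -1 9 / -2 -4 -1 / 9 -1 3]. Elementwise product with the kernel and sum: -1·1 + -2·2 + -4·-1 + 9·-2.

-19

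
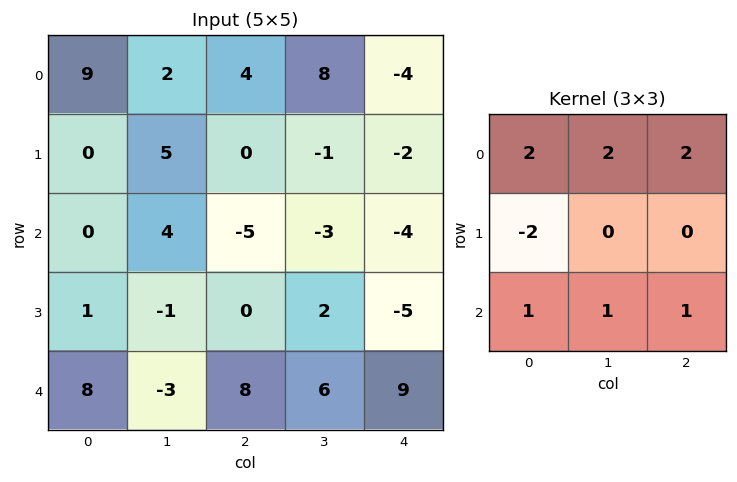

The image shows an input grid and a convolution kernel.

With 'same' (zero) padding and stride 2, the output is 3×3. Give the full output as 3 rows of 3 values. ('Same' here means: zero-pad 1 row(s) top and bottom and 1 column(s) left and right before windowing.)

Output[0,0]: The receptive field on the zero-padded input at this output position is [0 0 0 / 0 9 2 / 0 0 5]. Elementwise product with the kernel and sum: 0·2 + 0·2 + 0·2 + 0·-2 + 0·1 + 0·1 + 5·1.
Output[0,1]: The receptive field on the zero-padded input at this output position is [0 0 0 / 2 4 8 / 5 0 -1]. Elementwise product with the kernel and sum: 0·2 + 0·2 + 0·2 + 2·-2 + 5·1 + 0·1 + -1·1.

5 0 -19
10 1 -3
0 8 -18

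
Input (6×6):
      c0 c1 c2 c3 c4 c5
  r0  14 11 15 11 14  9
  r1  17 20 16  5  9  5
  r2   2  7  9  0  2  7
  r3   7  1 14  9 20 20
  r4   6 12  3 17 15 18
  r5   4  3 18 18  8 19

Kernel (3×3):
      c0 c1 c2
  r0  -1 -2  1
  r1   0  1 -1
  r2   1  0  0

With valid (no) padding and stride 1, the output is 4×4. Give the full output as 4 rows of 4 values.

-15 -12 -18 -26
-36 -37 -5 -14
-14 -8 -15 20
18 -31 8 -14

Output[0,0]: The receptive field on the input at this output position is [14 11 15 / 17 20 16 / 2 7 9]. Elementwise product with the kernel and sum: 14·-1 + 11·-2 + 15·1 + 20·1 + 16·-1 + 2·1.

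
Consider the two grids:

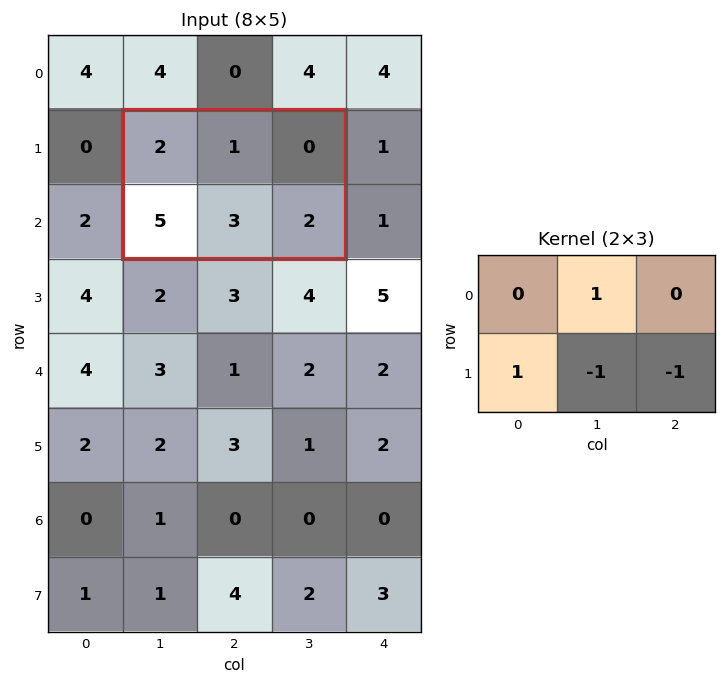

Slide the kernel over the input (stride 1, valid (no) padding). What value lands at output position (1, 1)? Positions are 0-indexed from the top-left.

1

The receptive field on the input at this output position is [2 1 0 / 5 3 2]. Elementwise product with the kernel and sum: 1·1 + 5·1 + 3·-1 + 2·-1.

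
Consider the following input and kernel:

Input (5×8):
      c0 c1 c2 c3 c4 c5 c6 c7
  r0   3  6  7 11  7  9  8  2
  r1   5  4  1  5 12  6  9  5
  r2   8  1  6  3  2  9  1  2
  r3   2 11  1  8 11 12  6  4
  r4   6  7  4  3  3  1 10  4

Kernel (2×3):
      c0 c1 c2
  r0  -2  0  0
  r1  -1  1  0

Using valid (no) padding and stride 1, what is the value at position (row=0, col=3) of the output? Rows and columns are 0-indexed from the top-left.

-15

The receptive field on the input at this output position is [11 7 9 / 5 12 6]. Elementwise product with the kernel and sum: 11·-2 + 5·-1 + 12·1.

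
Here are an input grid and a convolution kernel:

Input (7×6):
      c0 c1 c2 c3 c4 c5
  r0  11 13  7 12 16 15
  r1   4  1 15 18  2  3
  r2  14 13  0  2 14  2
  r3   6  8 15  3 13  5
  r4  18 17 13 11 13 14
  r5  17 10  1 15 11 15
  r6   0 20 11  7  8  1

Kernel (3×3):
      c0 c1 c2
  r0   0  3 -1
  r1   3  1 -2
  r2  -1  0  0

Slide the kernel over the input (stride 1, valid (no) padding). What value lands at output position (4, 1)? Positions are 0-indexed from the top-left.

9

The receptive field on the input at this output position is [17 13 11 / 10 1 15 / 20 11 7]. Elementwise product with the kernel and sum: 13·3 + 11·-1 + 10·3 + 1·1 + 15·-2 + 20·-1.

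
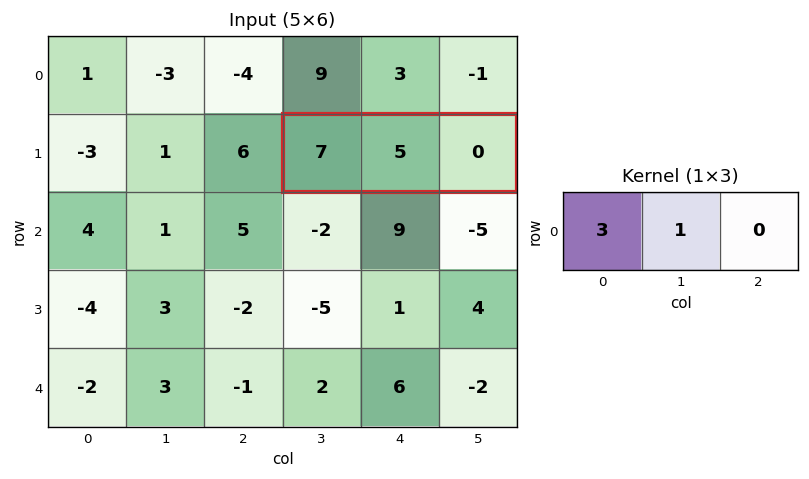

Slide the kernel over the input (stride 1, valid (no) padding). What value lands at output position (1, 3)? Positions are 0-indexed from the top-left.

The receptive field on the input at this output position is [7 5 0]. Elementwise product with the kernel and sum: 7·3 + 5·1.

26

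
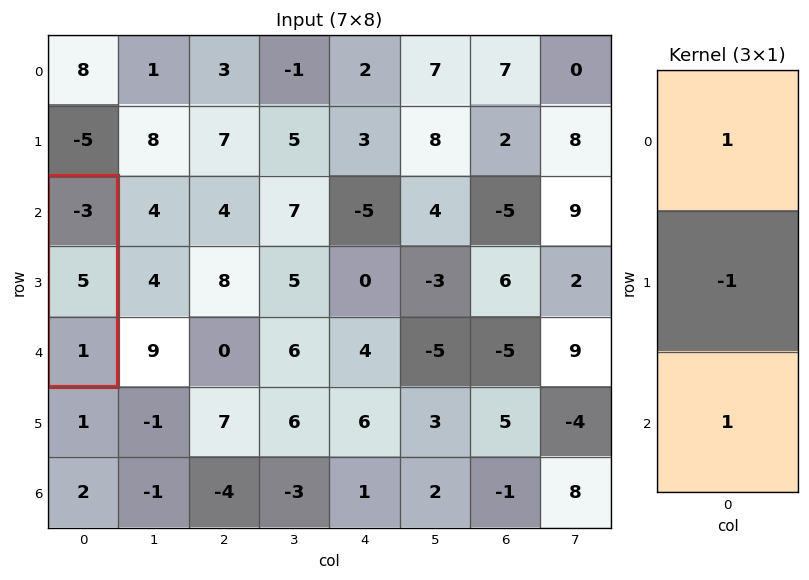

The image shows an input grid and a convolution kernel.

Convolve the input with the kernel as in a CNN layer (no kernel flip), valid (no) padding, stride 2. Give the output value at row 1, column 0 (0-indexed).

The receptive field on the input at this output position is [-3 / 5 / 1]. Elementwise product with the kernel and sum: -3·1 + 5·-1 + 1·1.

-7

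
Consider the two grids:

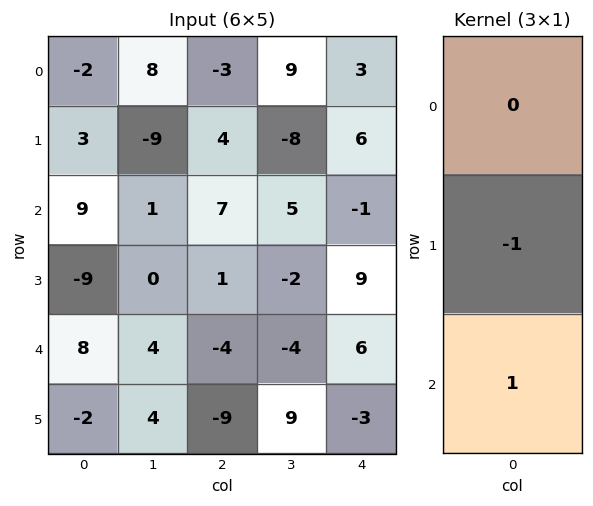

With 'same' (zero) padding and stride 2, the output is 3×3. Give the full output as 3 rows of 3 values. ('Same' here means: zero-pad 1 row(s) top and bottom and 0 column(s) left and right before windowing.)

Output[0,0]: The receptive field on the zero-padded input at this output position is [0 / -2 / 3]. Elementwise product with the kernel and sum: -2·-1 + 3·1.

5 7 3
-18 -6 10
-10 -5 -9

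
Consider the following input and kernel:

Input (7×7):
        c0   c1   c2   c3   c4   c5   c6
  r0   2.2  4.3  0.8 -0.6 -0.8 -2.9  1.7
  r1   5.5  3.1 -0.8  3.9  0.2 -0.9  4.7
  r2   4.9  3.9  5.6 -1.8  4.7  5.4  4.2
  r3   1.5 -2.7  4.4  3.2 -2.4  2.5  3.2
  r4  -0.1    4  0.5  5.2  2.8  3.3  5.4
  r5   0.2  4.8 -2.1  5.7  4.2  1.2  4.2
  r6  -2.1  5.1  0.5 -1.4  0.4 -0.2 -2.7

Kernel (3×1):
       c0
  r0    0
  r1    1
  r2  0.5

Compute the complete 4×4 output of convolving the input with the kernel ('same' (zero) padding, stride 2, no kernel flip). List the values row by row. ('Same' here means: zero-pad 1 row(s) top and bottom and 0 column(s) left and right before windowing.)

4.95 0.4 -0.7 4.05
5.65 7.8 3.5 5.8
0 -0.55 4.9 7.5
-2.1 0.5 0.4 -2.7

Output[0,0]: The receptive field on the zero-padded input at this output position is [0 / 2.2 / 5.5]. Elementwise product with the kernel and sum: 2.2·1 + 5.5·0.5.
Output[0,1]: The receptive field on the zero-padded input at this output position is [0 / 0.8 / -0.8]. Elementwise product with the kernel and sum: 0.8·1 + -0.8·0.5.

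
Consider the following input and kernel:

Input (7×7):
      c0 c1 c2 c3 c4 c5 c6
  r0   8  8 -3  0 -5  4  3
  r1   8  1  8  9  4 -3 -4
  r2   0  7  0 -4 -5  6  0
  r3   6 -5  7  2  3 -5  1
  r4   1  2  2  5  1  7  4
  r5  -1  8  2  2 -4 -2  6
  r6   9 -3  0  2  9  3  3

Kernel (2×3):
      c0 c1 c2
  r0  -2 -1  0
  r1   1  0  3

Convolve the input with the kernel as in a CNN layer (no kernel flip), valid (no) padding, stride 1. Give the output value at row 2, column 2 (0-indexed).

The receptive field on the input at this output position is [0 -4 -5 / 7 2 3]. Elementwise product with the kernel and sum: 0·-2 + -4·-1 + 7·1 + 3·3.

20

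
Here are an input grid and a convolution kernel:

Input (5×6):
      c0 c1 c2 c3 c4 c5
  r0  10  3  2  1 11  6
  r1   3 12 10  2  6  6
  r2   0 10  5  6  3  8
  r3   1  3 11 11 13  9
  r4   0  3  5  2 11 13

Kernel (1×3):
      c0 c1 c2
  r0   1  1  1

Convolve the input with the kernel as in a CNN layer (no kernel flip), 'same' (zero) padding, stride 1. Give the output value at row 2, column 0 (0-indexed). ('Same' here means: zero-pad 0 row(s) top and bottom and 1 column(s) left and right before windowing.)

10

The receptive field on the zero-padded input at this output position is [0 0 10]. Elementwise product with the kernel and sum: 0·1 + 0·1 + 10·1.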